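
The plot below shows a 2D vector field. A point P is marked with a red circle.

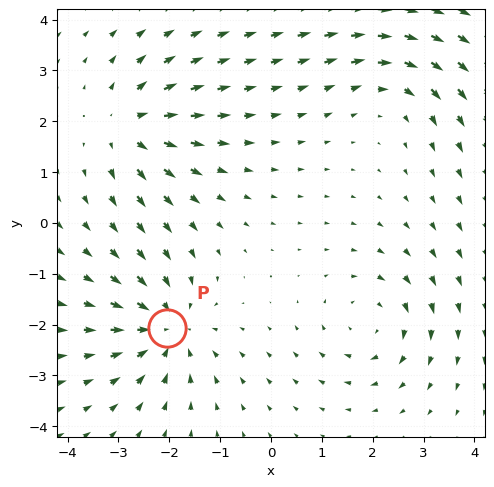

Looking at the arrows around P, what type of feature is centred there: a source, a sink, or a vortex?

sink

At P (-2.1, -2.1) the arrows converge inward. Divergence about -4, curl ≈0 — negative divergence with near-zero curl is a sink.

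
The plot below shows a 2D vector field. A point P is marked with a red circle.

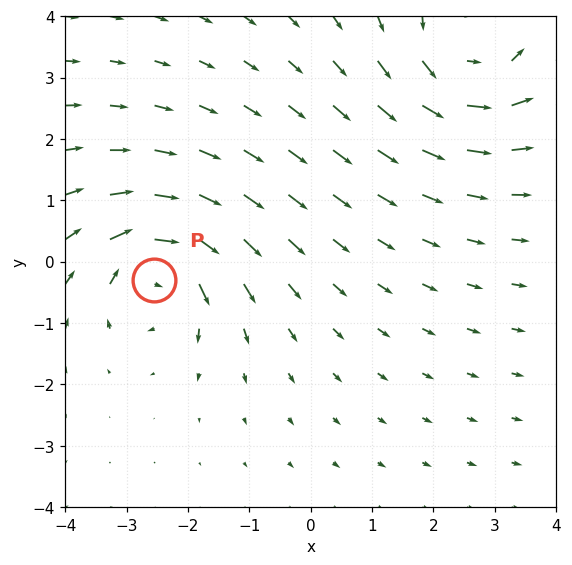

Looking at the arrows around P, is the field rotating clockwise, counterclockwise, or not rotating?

clockwise

Near P at (-2.6, -0.3) the arrows circulate clockwise. The curl (z-component) there is about -5; negative curl means clockwise rotation.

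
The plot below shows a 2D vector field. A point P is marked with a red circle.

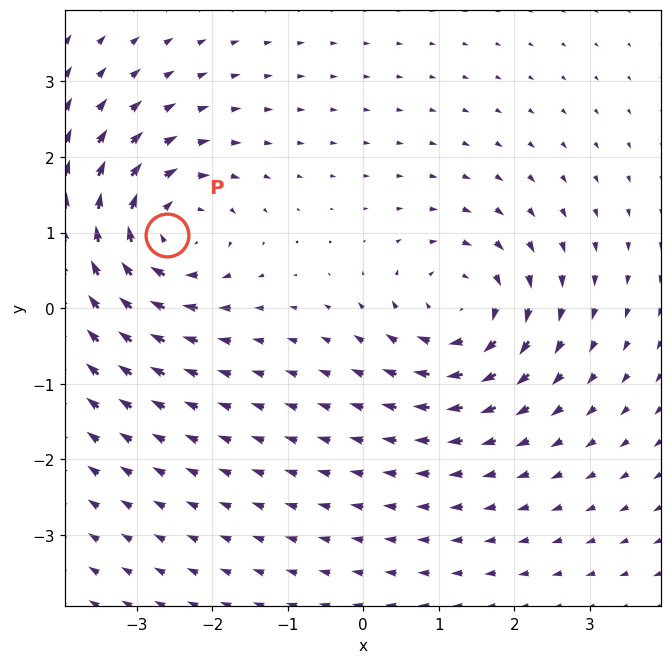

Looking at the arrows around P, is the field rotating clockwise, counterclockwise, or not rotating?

clockwise

Near P at (-2.6, 1.0) the arrows circulate clockwise. The curl (z-component) there is about -4; negative curl means clockwise rotation.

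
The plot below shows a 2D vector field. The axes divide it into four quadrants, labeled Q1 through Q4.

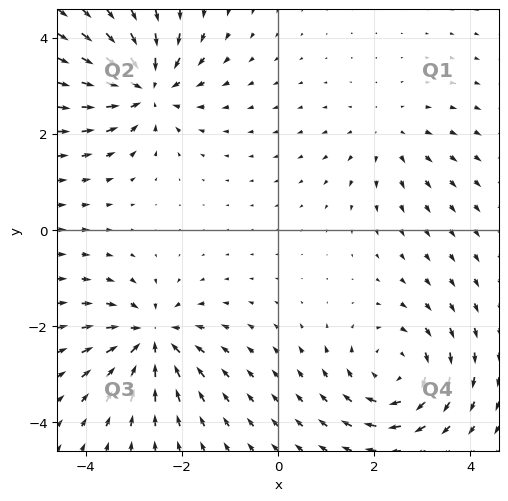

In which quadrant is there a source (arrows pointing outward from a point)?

Q1

The source sits at approximately (2.3, 2.0), which lies in quadrant Q1. The divergence there is about +3, positive as expected for a source.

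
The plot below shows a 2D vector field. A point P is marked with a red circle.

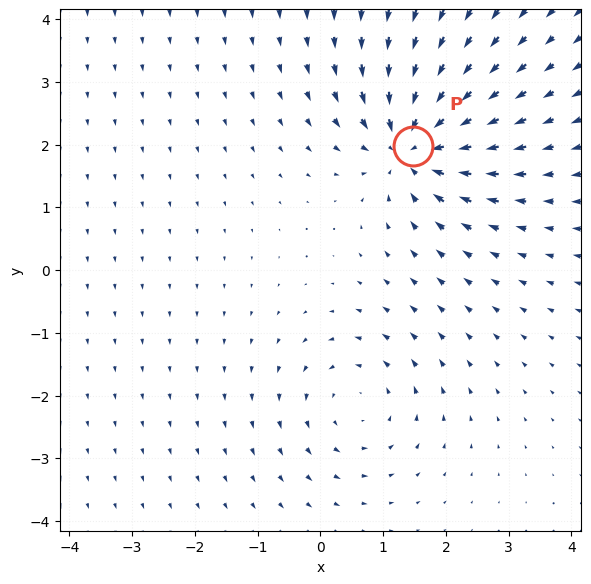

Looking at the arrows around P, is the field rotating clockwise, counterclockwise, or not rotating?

not rotating

Near P at (1.5, 2.0) the arrows show no circulation. The curl there is ≈0.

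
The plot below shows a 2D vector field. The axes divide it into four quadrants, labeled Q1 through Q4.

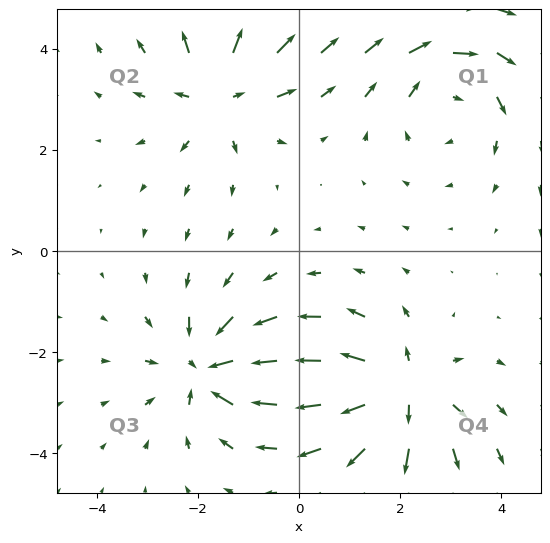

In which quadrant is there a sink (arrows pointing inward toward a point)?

The sink sits at approximately (-1.8, -2.3), which lies in quadrant Q3. The divergence there is about -6, negative as expected for a sink.

Q3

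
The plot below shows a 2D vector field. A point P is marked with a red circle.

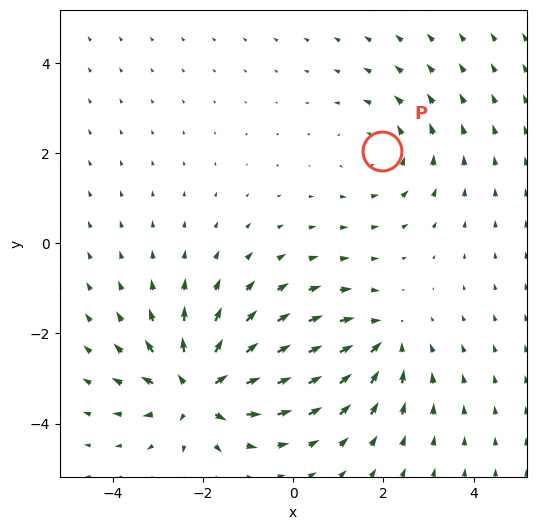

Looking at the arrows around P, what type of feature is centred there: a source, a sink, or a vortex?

vortex

At P (2.0, 2.0) the arrows circulate counterclockwise. Divergence ≈0, curl about +2 — near-zero divergence with nonzero curl is a vortex.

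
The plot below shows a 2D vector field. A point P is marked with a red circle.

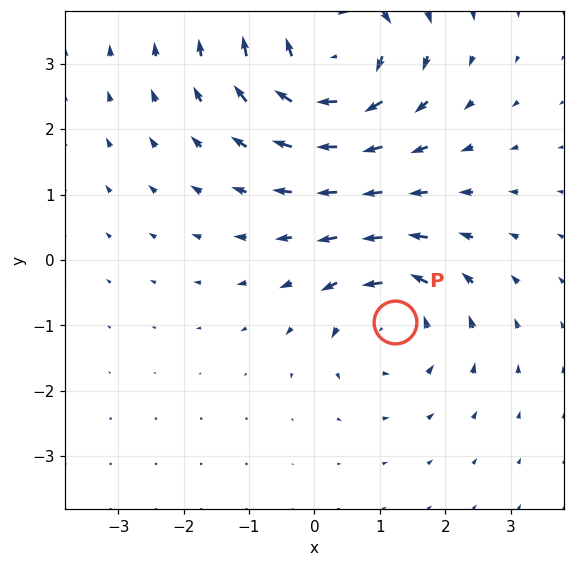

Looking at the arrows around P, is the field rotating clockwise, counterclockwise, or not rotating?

counterclockwise

Near P at (1.2, -0.9) the arrows circulate counterclockwise. The curl (z-component) there is about +3; positive curl means counterclockwise rotation.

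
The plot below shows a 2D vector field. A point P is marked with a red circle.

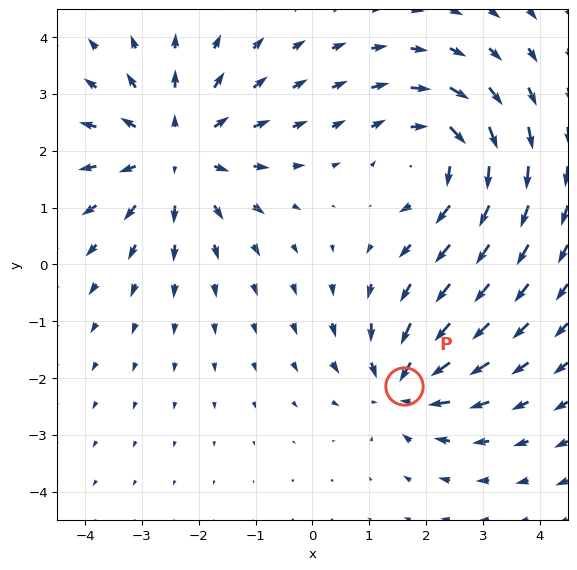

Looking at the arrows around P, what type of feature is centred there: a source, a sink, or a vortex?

At P (1.6, -2.1) the arrows converge inward. Divergence about -3, curl ≈0 — negative divergence with near-zero curl is a sink.

sink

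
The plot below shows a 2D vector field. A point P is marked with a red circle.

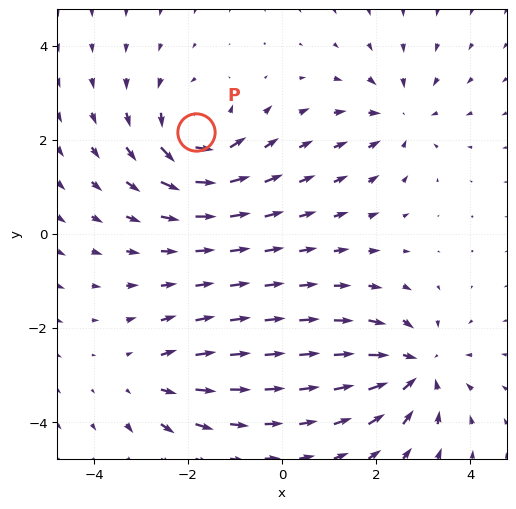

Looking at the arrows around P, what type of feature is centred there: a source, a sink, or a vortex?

vortex

At P (-1.8, 2.2) the arrows circulate counterclockwise. Divergence ≈0, curl about +5 — near-zero divergence with nonzero curl is a vortex.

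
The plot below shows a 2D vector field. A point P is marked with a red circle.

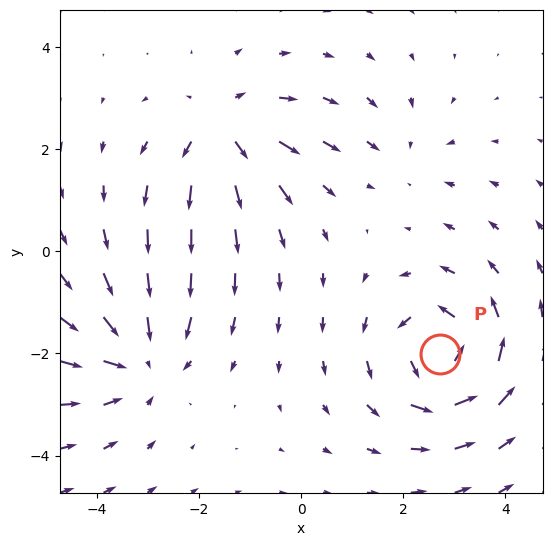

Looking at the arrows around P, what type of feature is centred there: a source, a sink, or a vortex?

vortex

At P (2.7, -2.0) the arrows circulate counterclockwise. Divergence ≈0, curl about +6 — near-zero divergence with nonzero curl is a vortex.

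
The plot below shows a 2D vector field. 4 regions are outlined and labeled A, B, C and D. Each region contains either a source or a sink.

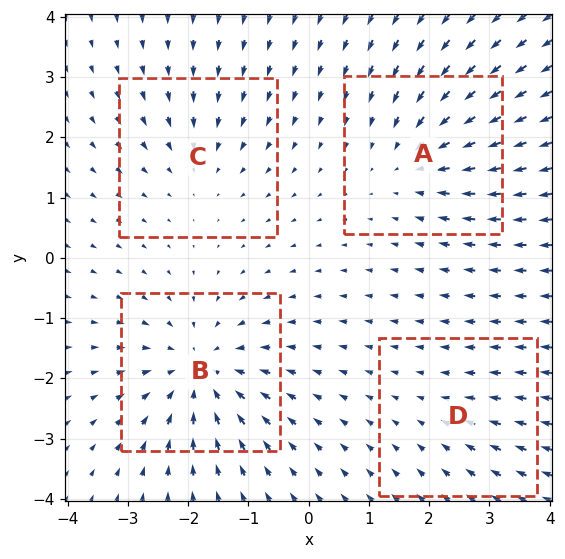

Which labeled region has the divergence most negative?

Divergence at each region's feature centre — A: about -5, B: about -6, C: about -3, D: about -2. Region B is most negative.

B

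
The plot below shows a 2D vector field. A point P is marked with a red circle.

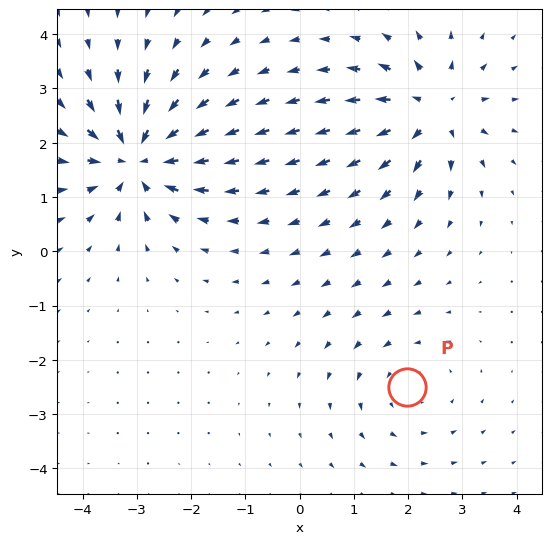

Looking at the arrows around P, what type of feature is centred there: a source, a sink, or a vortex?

vortex

At P (2.0, -2.5) the arrows circulate counterclockwise. Divergence ≈0, curl about +2 — near-zero divergence with nonzero curl is a vortex.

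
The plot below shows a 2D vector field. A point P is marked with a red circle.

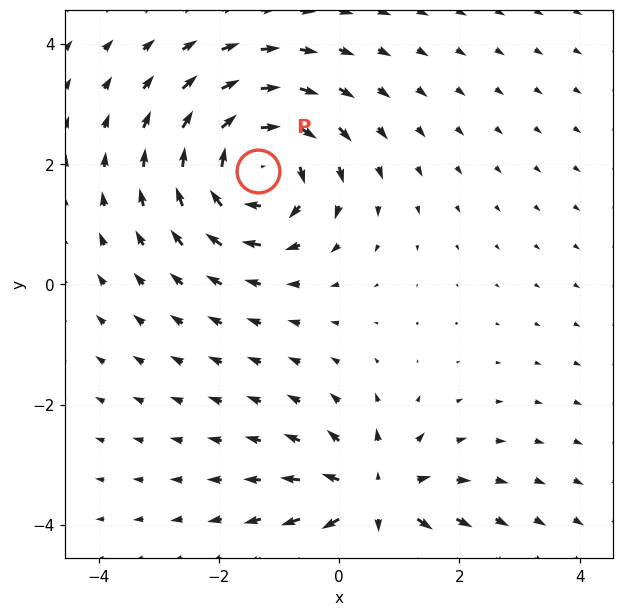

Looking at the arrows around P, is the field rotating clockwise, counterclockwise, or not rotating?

clockwise

Near P at (-1.3, 1.9) the arrows circulate clockwise. The curl (z-component) there is about -5; negative curl means clockwise rotation.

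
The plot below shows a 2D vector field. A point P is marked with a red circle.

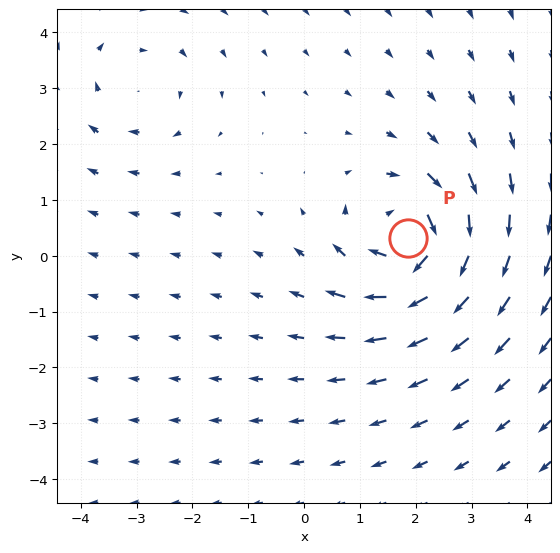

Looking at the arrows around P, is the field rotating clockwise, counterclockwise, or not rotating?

clockwise

Near P at (1.9, 0.3) the arrows circulate clockwise. The curl (z-component) there is about -6; negative curl means clockwise rotation.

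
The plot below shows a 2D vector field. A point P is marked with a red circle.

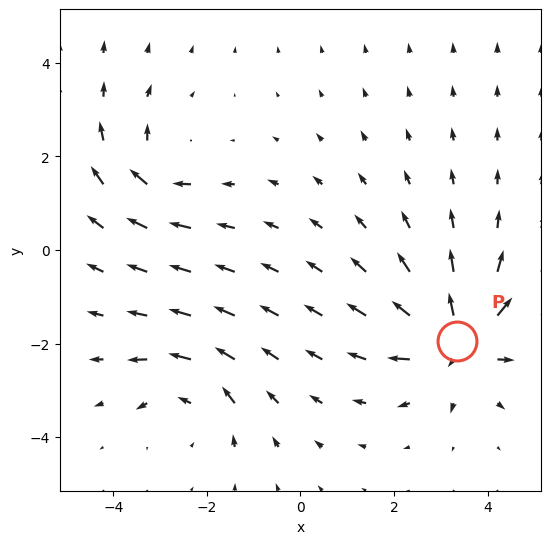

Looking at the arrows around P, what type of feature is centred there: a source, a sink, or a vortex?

At P (3.3, -1.9) the arrows spread outward. Divergence about +5, curl ≈0 — positive divergence with near-zero curl is a source.

source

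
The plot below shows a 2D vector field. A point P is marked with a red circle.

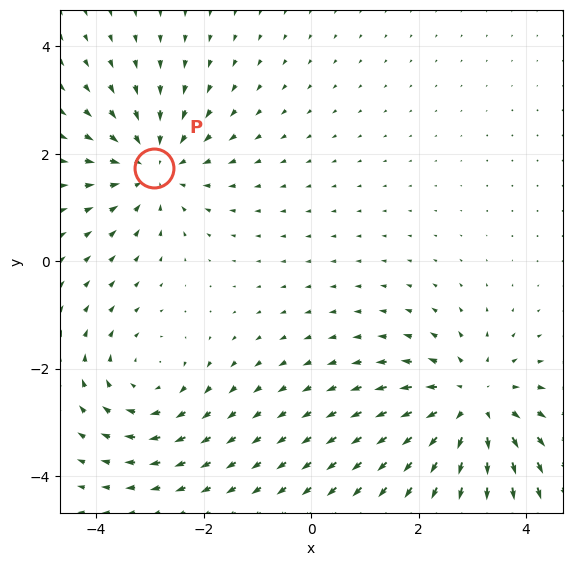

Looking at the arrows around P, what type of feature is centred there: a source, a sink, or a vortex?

At P (-2.9, 1.7) the arrows converge inward. Divergence about -3, curl ≈0 — negative divergence with near-zero curl is a sink.

sink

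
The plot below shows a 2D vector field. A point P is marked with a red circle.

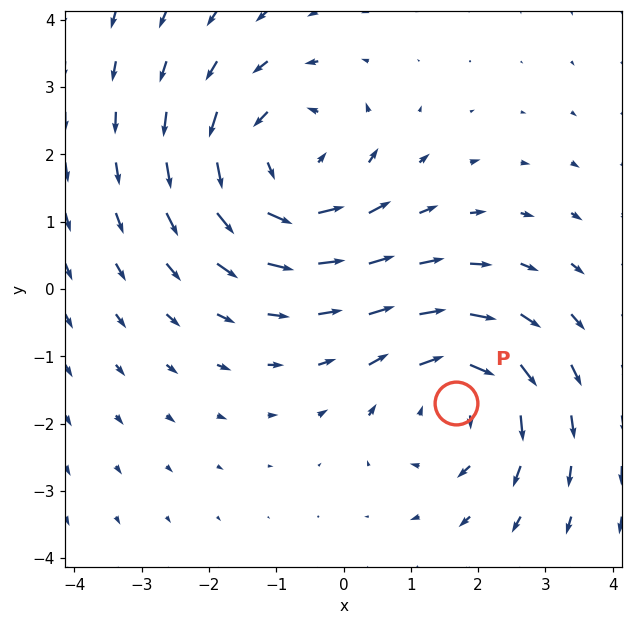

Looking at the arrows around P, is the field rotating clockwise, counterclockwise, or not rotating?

Near P at (1.7, -1.7) the arrows circulate clockwise. The curl (z-component) there is about -3; negative curl means clockwise rotation.

clockwise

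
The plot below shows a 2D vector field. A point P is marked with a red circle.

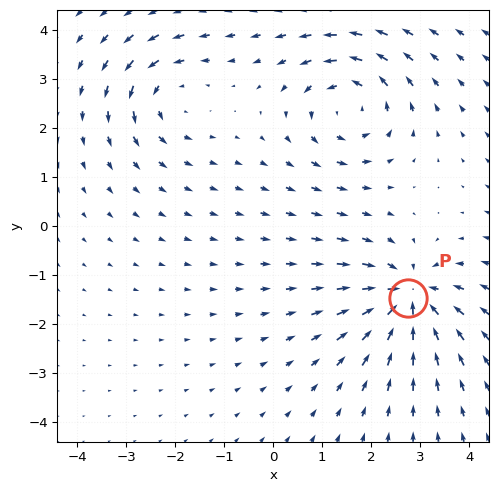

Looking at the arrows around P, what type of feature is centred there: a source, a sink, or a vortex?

sink

At P (2.8, -1.5) the arrows converge inward. Divergence about -5, curl ≈0 — negative divergence with near-zero curl is a sink.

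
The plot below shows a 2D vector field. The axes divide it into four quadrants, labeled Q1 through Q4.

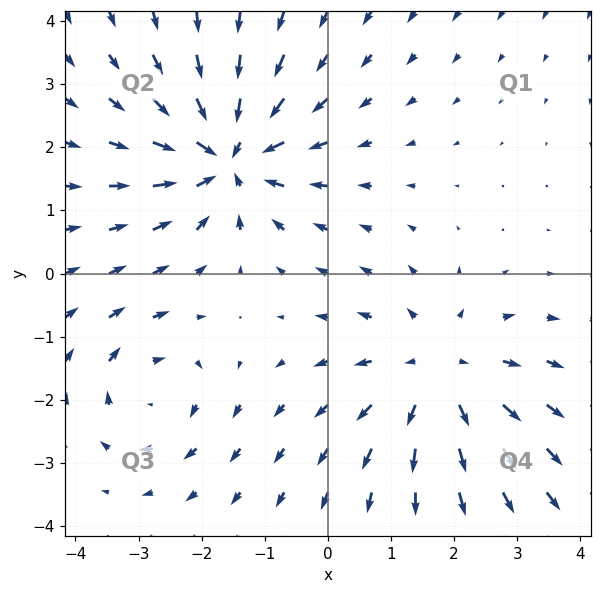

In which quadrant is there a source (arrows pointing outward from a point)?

Q4

The source sits at approximately (1.8, -1.6), which lies in quadrant Q4. The divergence there is about +3, positive as expected for a source.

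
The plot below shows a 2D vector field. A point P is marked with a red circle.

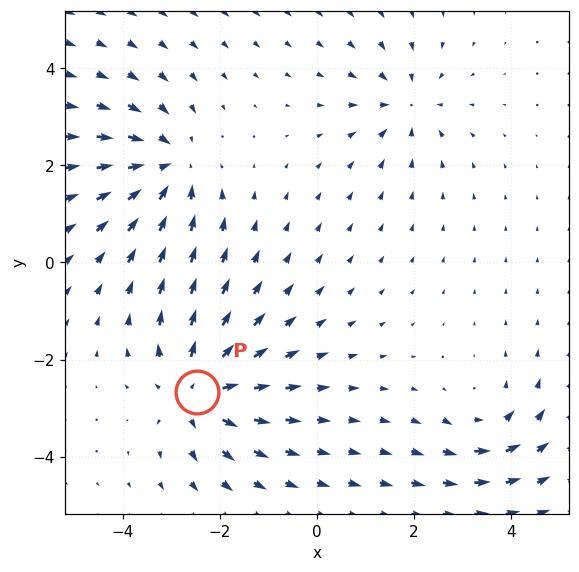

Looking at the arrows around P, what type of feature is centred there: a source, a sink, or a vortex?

source

At P (-2.5, -2.7) the arrows spread outward. Divergence about +5, curl ≈0 — positive divergence with near-zero curl is a source.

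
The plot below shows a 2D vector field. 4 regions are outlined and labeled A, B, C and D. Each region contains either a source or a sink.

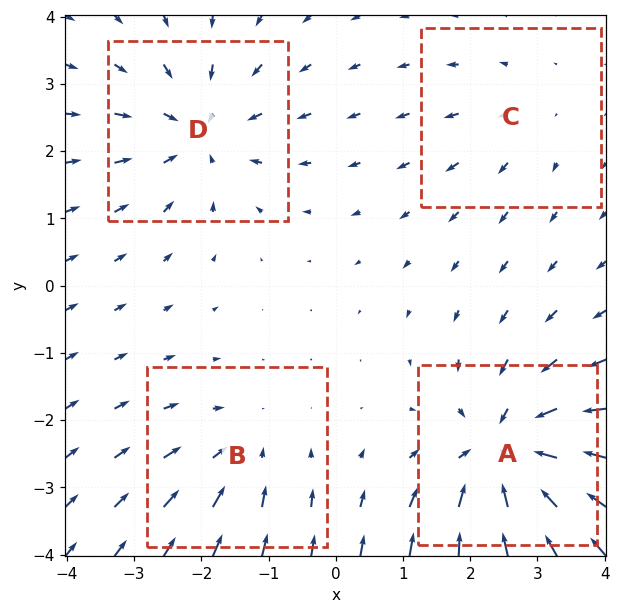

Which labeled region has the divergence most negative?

Divergence at each region's feature centre — A: about -7, B: about -3, C: about +2, D: about -5. Region A is most negative.

A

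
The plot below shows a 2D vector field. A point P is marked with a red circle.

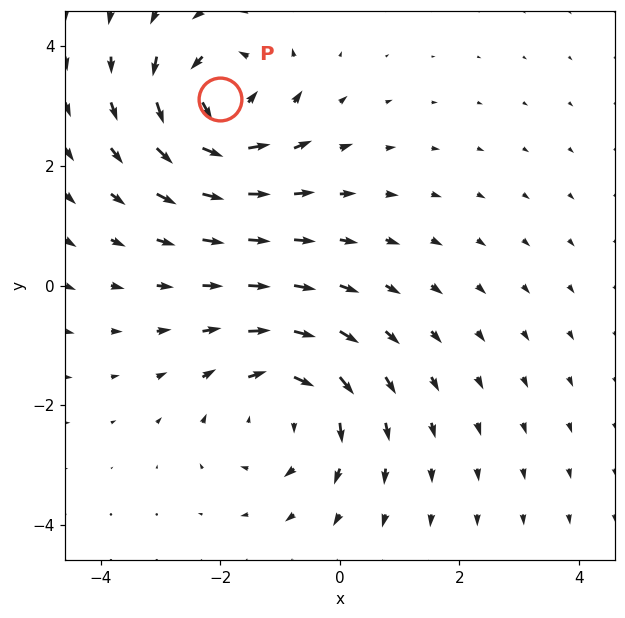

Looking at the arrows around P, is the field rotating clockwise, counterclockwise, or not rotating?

counterclockwise

Near P at (-2.0, 3.1) the arrows circulate counterclockwise. The curl (z-component) there is about +5; positive curl means counterclockwise rotation.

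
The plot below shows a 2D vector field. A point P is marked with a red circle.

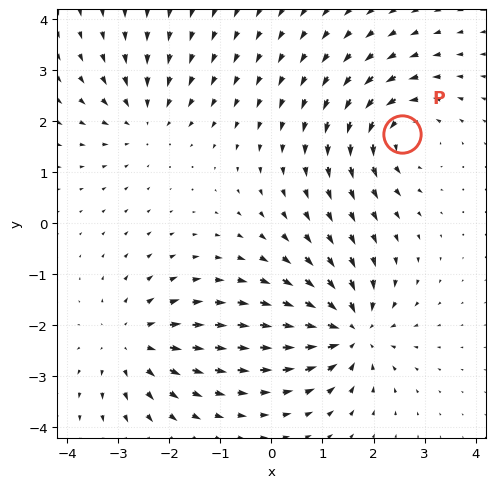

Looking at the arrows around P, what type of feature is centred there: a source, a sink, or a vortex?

vortex

At P (2.6, 1.8) the arrows circulate counterclockwise. Divergence ≈0, curl about +4 — near-zero divergence with nonzero curl is a vortex.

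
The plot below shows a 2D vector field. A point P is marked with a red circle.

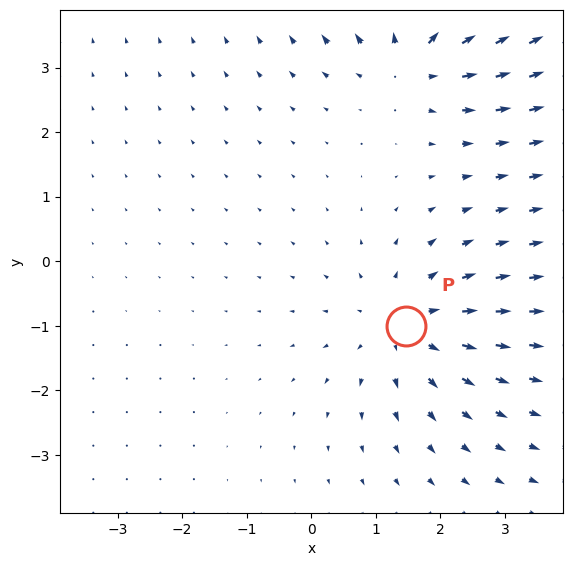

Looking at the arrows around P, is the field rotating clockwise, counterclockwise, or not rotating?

Near P at (1.5, -1.0) the arrows show no circulation. The curl there is ≈0.

not rotating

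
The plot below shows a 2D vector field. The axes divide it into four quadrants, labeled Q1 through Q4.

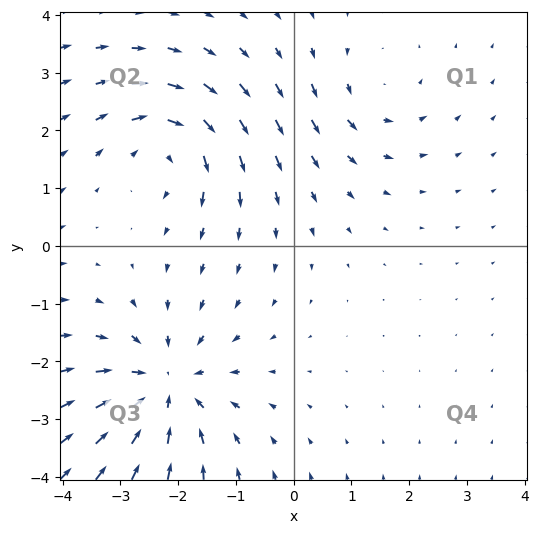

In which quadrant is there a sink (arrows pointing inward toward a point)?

Q3

The sink sits at approximately (-2.2, -2.4), which lies in quadrant Q3. The divergence there is about -5, negative as expected for a sink.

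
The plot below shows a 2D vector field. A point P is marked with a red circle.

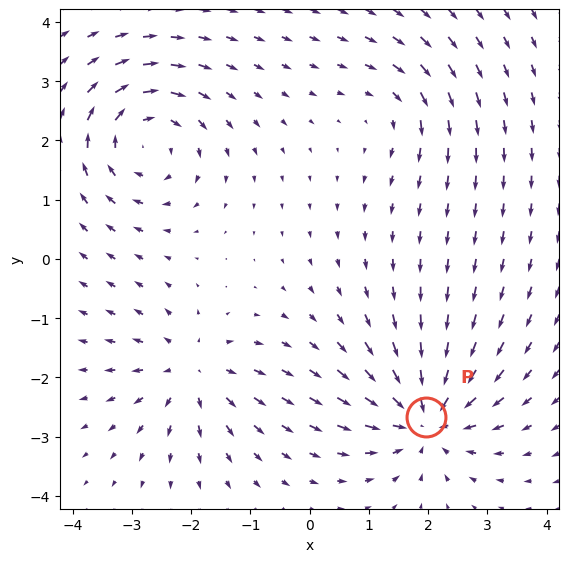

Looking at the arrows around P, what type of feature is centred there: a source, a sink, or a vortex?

sink

At P (2.0, -2.7) the arrows converge inward. Divergence about -6, curl ≈0 — negative divergence with near-zero curl is a sink.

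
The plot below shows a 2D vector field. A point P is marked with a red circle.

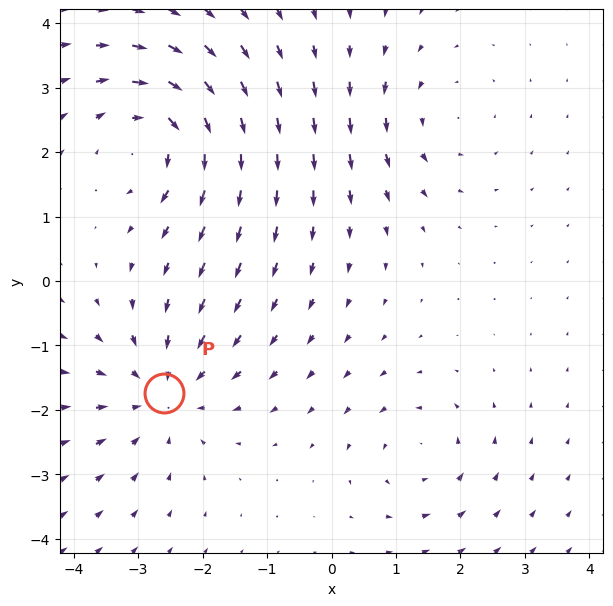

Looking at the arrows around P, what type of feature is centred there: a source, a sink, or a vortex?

At P (-2.6, -1.7) the arrows converge inward. Divergence about -4, curl ≈0 — negative divergence with near-zero curl is a sink.

sink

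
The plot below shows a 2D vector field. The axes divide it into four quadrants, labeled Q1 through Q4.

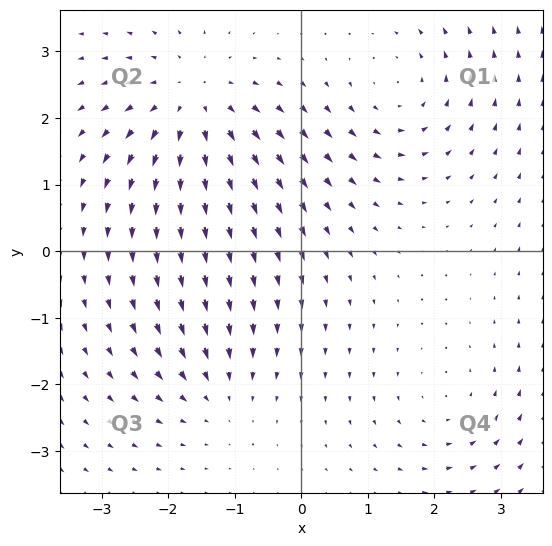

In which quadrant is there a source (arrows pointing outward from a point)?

Q2

The source sits at approximately (-1.6, 2.2), which lies in quadrant Q2. The divergence there is about +4, positive as expected for a source.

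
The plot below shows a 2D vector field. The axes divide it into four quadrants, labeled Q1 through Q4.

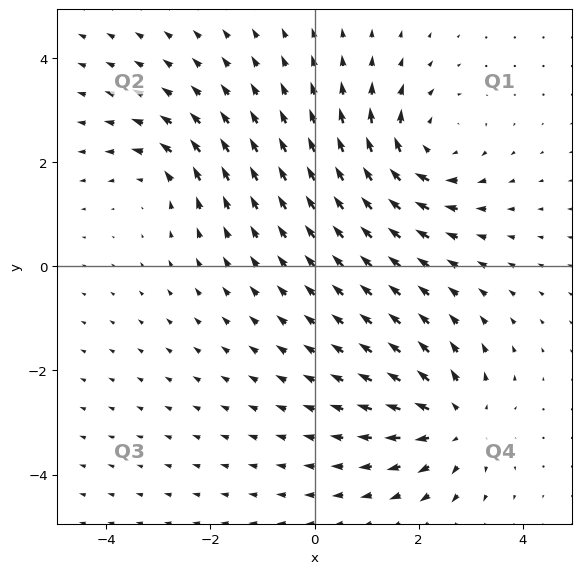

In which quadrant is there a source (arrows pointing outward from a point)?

The source sits at approximately (2.7, -3.0), which lies in quadrant Q4. The divergence there is about +5, positive as expected for a source.

Q4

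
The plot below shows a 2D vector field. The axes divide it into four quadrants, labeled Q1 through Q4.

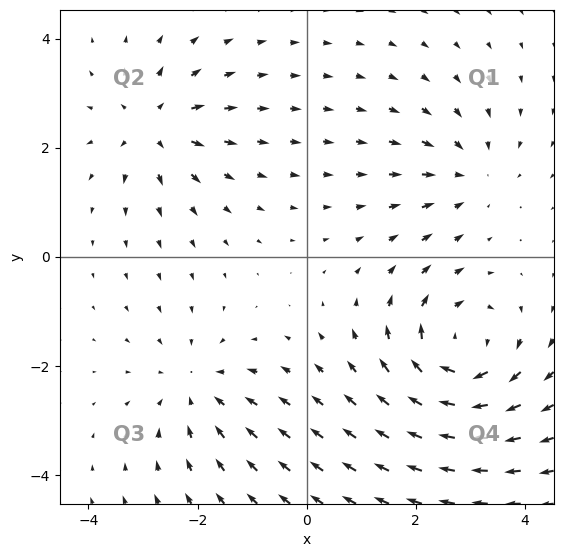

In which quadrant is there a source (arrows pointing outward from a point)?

The source sits at approximately (-2.8, 2.4), which lies in quadrant Q2. The divergence there is about +4, positive as expected for a source.

Q2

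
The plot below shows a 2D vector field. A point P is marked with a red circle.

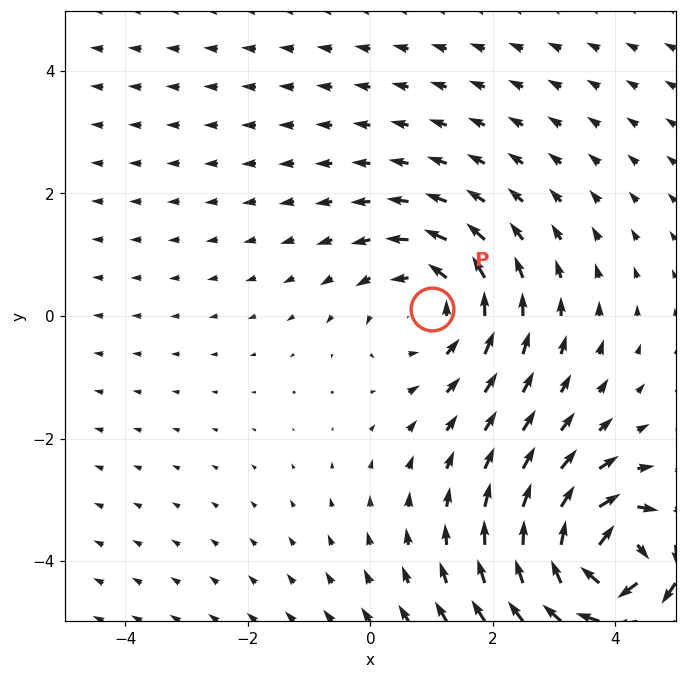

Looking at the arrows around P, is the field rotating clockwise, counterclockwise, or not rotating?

Near P at (1.0, 0.1) the arrows circulate counterclockwise. The curl (z-component) there is about +3; positive curl means counterclockwise rotation.

counterclockwise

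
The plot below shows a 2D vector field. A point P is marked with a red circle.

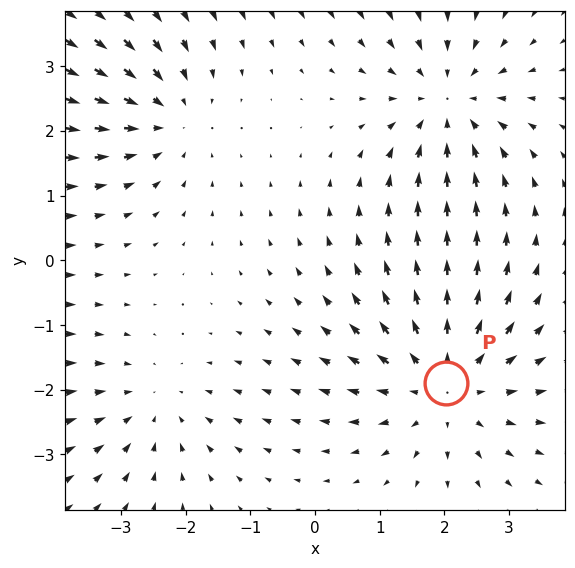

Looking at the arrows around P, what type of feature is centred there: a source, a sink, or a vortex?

At P (2.0, -1.9) the arrows spread outward. Divergence about +4, curl ≈0 — positive divergence with near-zero curl is a source.

source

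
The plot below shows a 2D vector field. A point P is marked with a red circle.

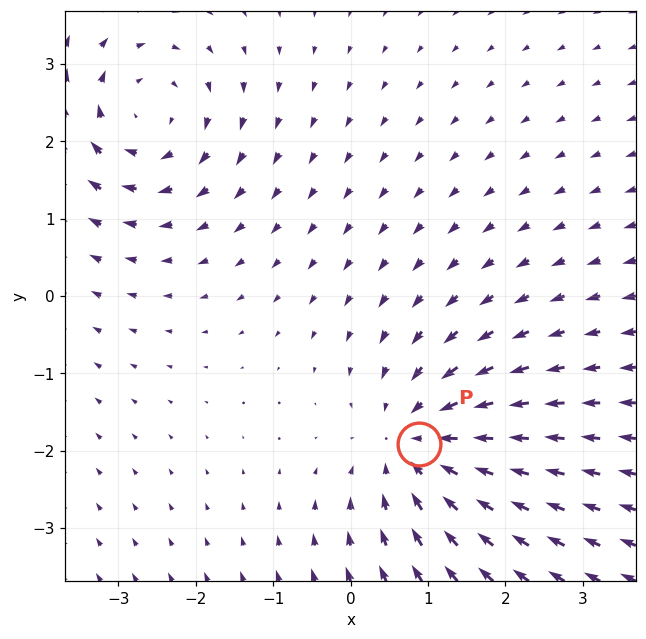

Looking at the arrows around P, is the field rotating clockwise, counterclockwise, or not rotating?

not rotating

Near P at (0.9, -1.9) the arrows show no circulation. The curl there is ≈0.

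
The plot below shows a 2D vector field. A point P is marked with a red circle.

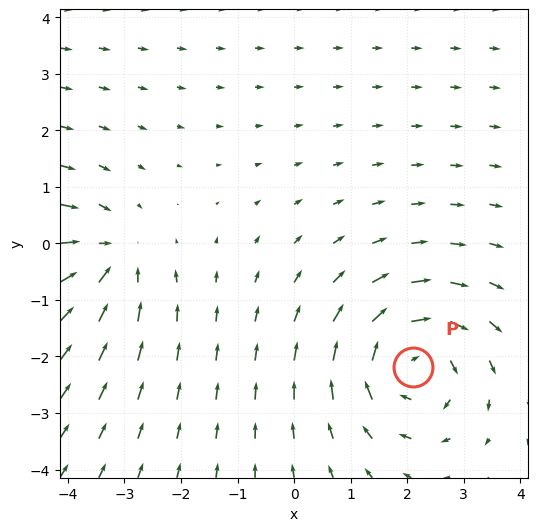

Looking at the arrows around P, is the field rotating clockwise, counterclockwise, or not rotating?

Near P at (2.1, -2.2) the arrows circulate clockwise. The curl (z-component) there is about -4; negative curl means clockwise rotation.

clockwise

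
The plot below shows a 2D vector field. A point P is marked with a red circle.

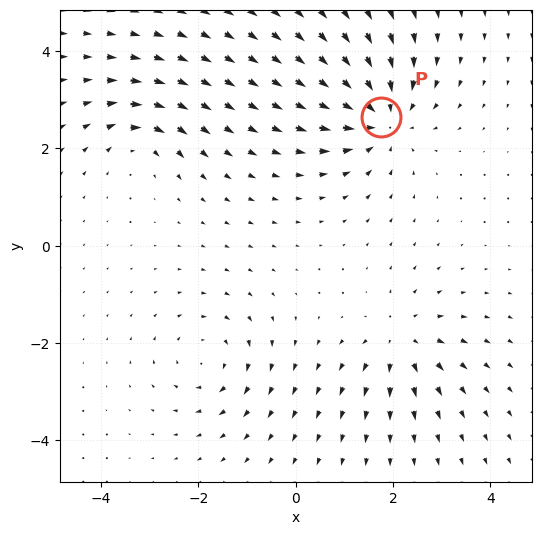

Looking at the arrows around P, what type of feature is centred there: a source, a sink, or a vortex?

sink

At P (1.8, 2.6) the arrows converge inward. Divergence about -5, curl ≈0 — negative divergence with near-zero curl is a sink.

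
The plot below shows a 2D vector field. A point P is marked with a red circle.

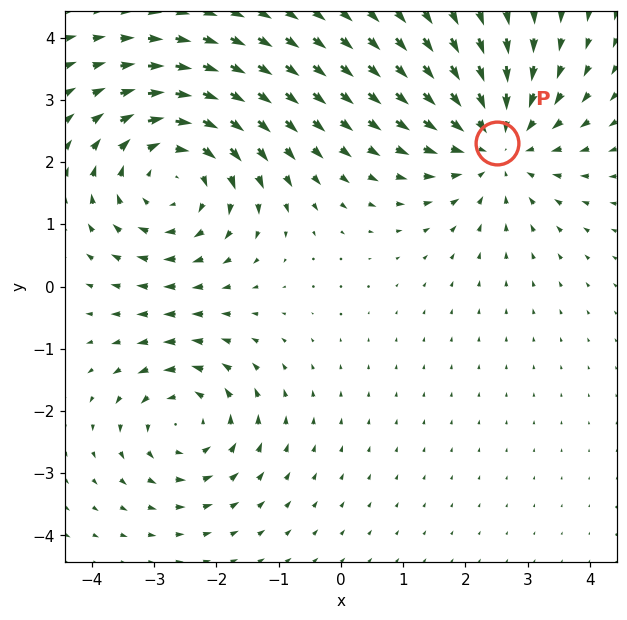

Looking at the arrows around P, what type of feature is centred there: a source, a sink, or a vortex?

sink

At P (2.5, 2.3) the arrows converge inward. Divergence about -3, curl ≈0 — negative divergence with near-zero curl is a sink.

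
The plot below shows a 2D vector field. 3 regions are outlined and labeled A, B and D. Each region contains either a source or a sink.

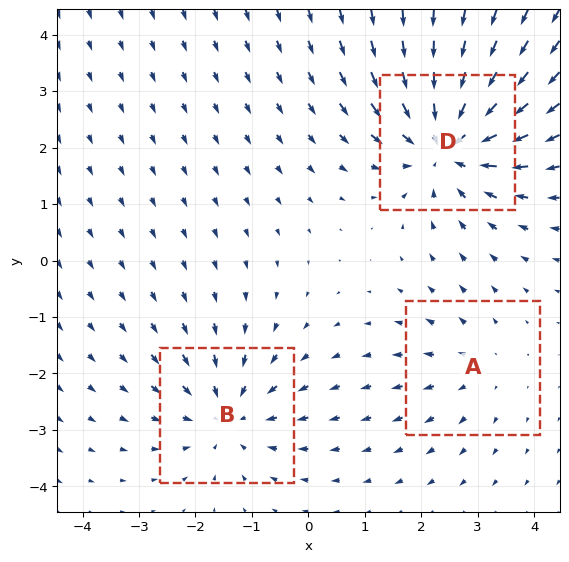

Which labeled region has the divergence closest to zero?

A

Divergence at each region's feature centre — A: about +2, B: about -3, D: about -5. Region A is closest to zero.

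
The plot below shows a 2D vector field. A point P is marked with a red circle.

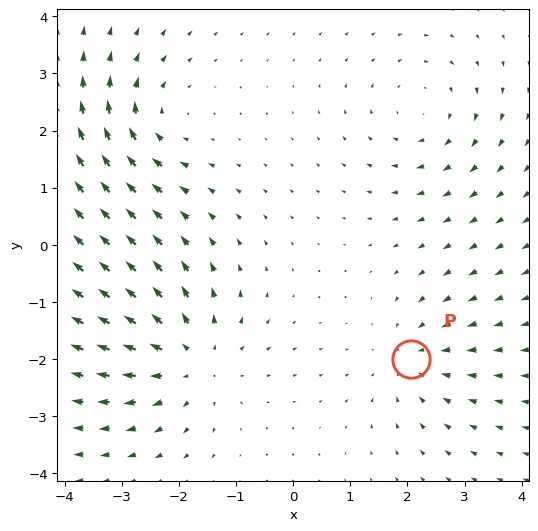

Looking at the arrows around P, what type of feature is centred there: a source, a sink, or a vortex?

At P (2.1, -2.0) the arrows converge inward. Divergence about -3, curl ≈0 — negative divergence with near-zero curl is a sink.

sink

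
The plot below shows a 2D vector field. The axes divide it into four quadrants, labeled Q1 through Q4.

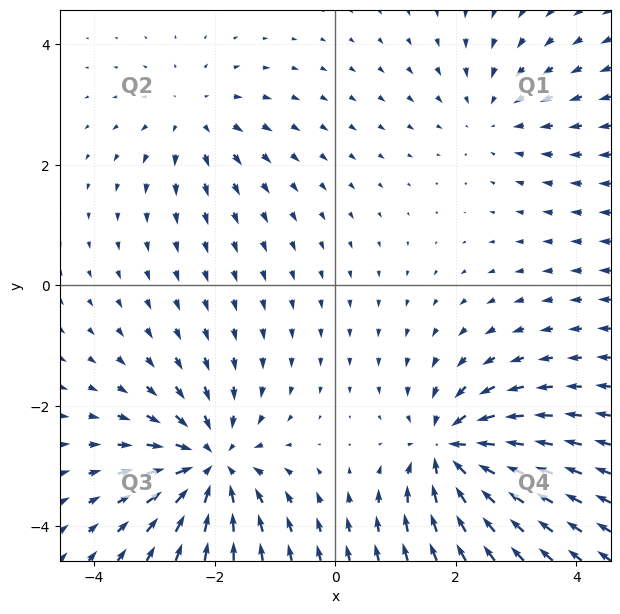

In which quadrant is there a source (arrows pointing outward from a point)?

Q2

The source sits at approximately (-2.3, 2.8), which lies in quadrant Q2. The divergence there is about +3, positive as expected for a source.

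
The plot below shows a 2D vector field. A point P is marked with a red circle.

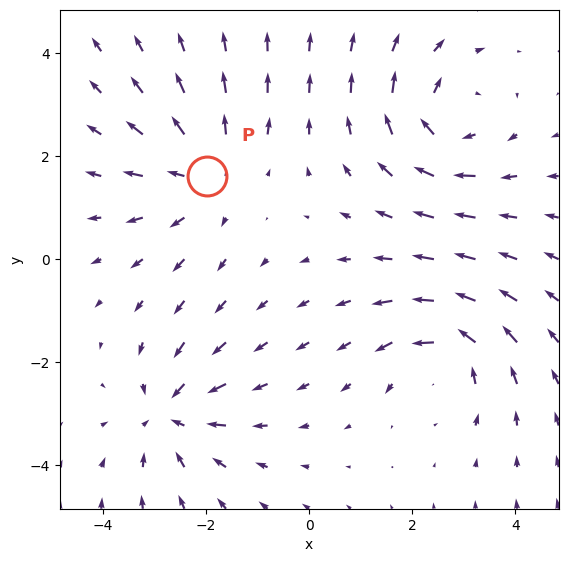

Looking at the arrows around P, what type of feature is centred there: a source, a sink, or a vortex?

source

At P (-2.0, 1.6) the arrows spread outward. Divergence about +3, curl ≈0 — positive divergence with near-zero curl is a source.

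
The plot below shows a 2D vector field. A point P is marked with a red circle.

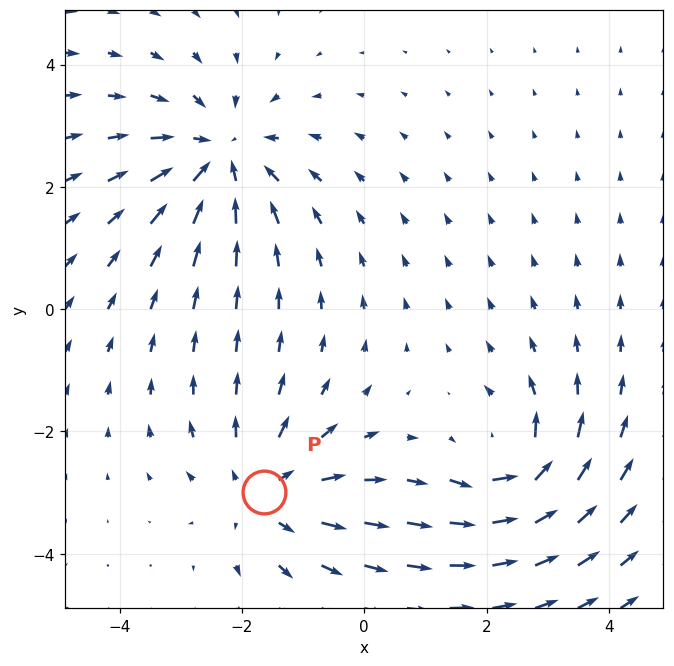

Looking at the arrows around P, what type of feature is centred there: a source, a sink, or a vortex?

At P (-1.6, -3.0) the arrows spread outward. Divergence about +3, curl ≈0 — positive divergence with near-zero curl is a source.

source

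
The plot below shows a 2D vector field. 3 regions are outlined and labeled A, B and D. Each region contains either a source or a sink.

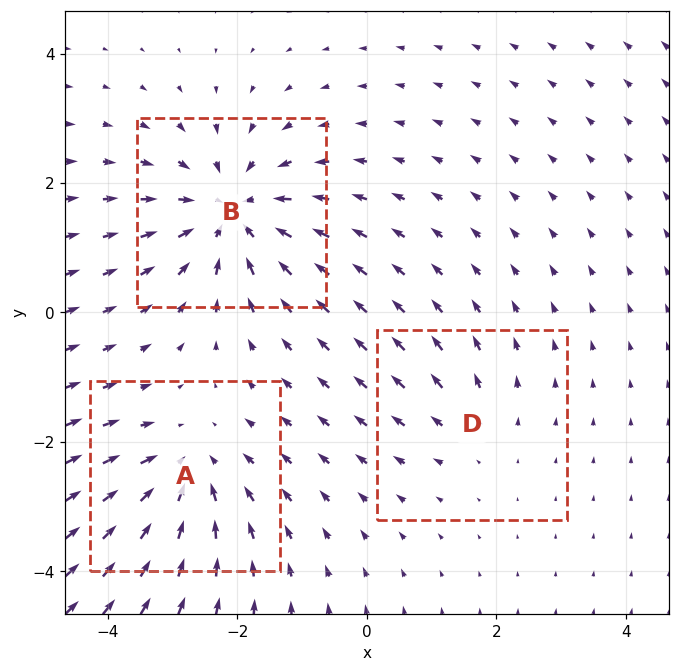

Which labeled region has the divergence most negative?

B

Divergence at each region's feature centre — A: about -3, B: about -5, D: about +2. Region B is most negative.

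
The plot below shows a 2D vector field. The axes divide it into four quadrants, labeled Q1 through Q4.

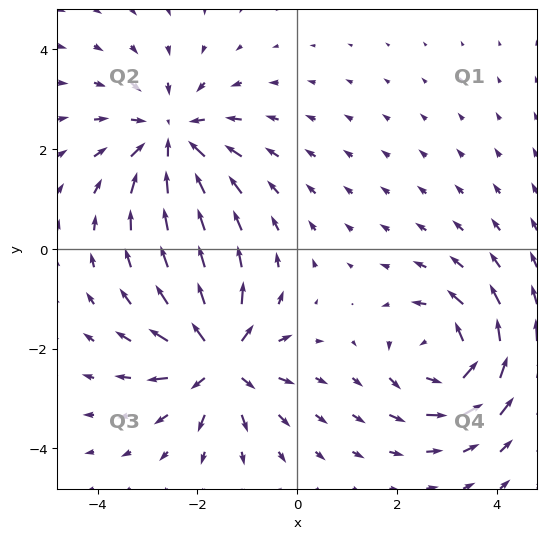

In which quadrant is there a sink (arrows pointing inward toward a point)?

The sink sits at approximately (-2.5, 2.2), which lies in quadrant Q2. The divergence there is about -5, negative as expected for a sink.

Q2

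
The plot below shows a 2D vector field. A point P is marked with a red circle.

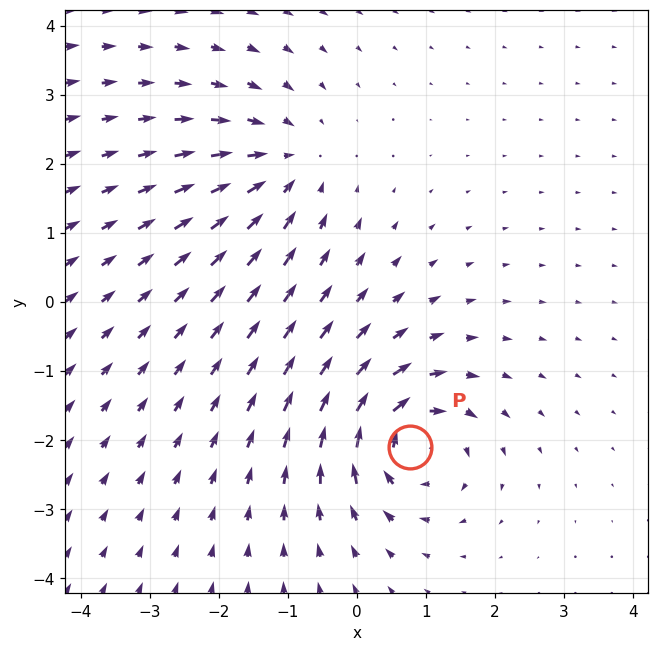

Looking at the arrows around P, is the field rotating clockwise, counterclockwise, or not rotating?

clockwise

Near P at (0.8, -2.1) the arrows circulate clockwise. The curl (z-component) there is about -7; negative curl means clockwise rotation.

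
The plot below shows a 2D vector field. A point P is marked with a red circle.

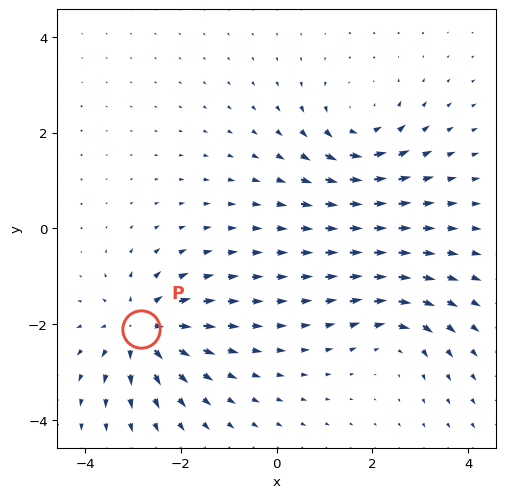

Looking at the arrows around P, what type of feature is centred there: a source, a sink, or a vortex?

At P (-2.8, -2.1) the arrows spread outward. Divergence about +6, curl ≈0 — positive divergence with near-zero curl is a source.

source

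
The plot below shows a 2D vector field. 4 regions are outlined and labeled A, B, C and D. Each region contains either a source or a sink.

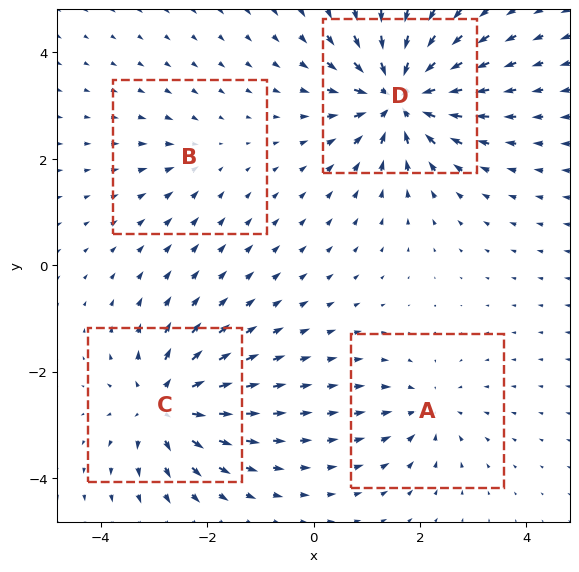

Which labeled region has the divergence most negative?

D

Divergence at each region's feature centre — A: about -4, B: about -3, C: about +7, D: about -9. Region D is most negative.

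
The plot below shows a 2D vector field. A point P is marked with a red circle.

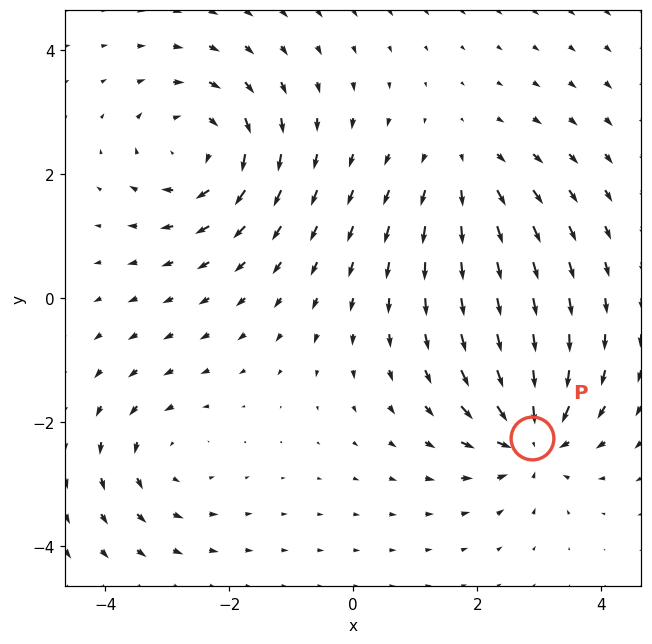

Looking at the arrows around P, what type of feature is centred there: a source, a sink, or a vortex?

sink

At P (2.9, -2.3) the arrows converge inward. Divergence about -5, curl ≈0 — negative divergence with near-zero curl is a sink.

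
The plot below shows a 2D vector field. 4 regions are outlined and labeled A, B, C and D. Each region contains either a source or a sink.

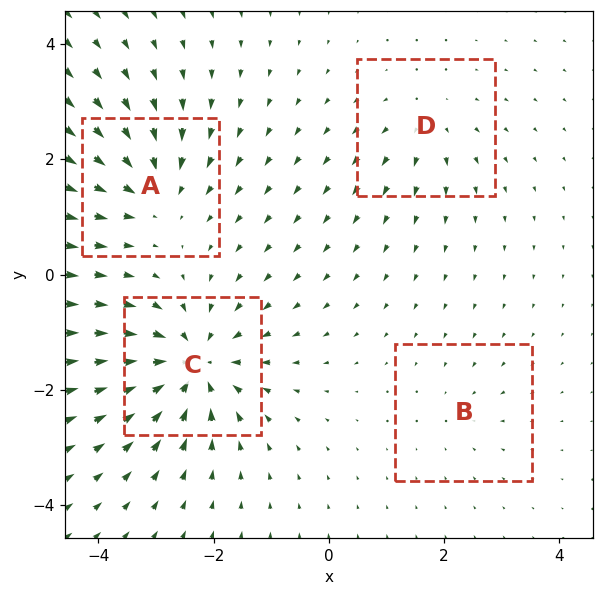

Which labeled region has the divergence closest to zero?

B

Divergence at each region's feature centre — A: about -6, B: about -2, C: about -9, D: about +4. Region B is closest to zero.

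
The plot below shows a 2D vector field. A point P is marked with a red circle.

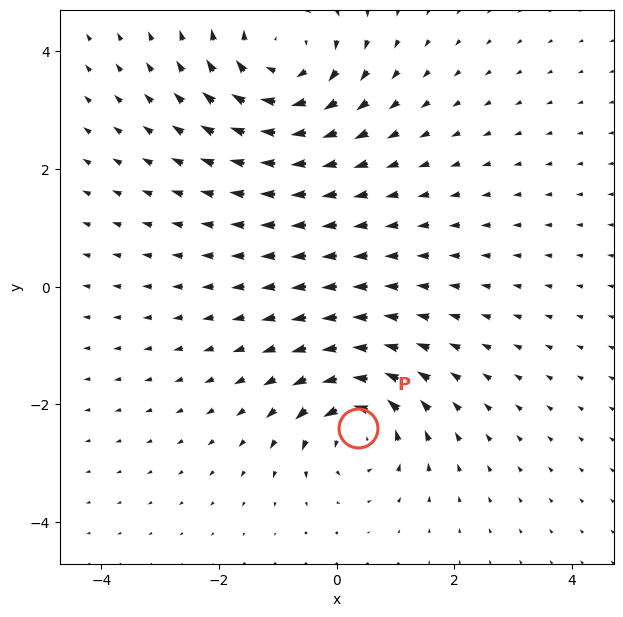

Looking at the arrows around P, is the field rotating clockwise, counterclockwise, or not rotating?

Near P at (0.4, -2.4) the arrows circulate counterclockwise. The curl (z-component) there is about +5; positive curl means counterclockwise rotation.

counterclockwise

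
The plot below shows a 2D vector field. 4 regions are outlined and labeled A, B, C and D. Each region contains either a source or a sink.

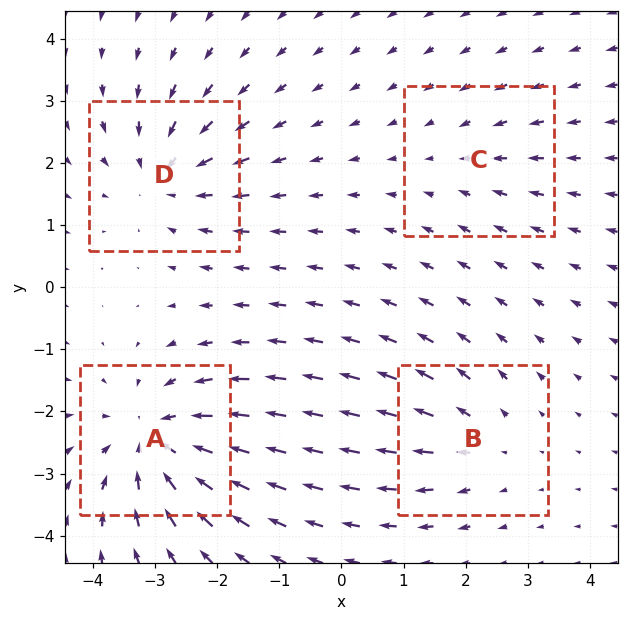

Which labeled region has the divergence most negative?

Divergence at each region's feature centre — A: about -6, B: about +3, C: about -2, D: about -5. Region A is most negative.

A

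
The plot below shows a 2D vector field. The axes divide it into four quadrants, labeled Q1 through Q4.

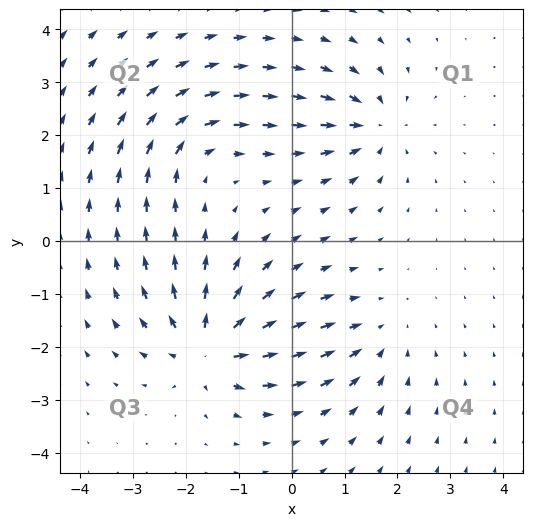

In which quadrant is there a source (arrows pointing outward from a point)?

The source sits at approximately (-1.6, -2.0), which lies in quadrant Q3. The divergence there is about +6, positive as expected for a source.

Q3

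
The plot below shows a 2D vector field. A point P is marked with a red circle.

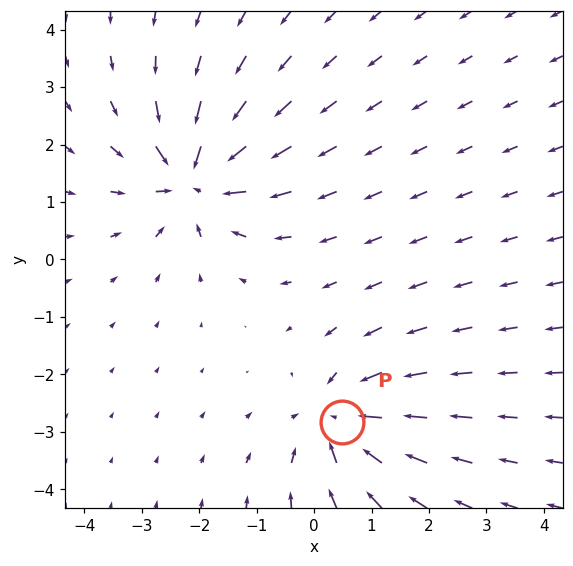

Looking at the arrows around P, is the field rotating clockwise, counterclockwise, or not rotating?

Near P at (0.5, -2.8) the arrows show no circulation. The curl there is ≈0.

not rotating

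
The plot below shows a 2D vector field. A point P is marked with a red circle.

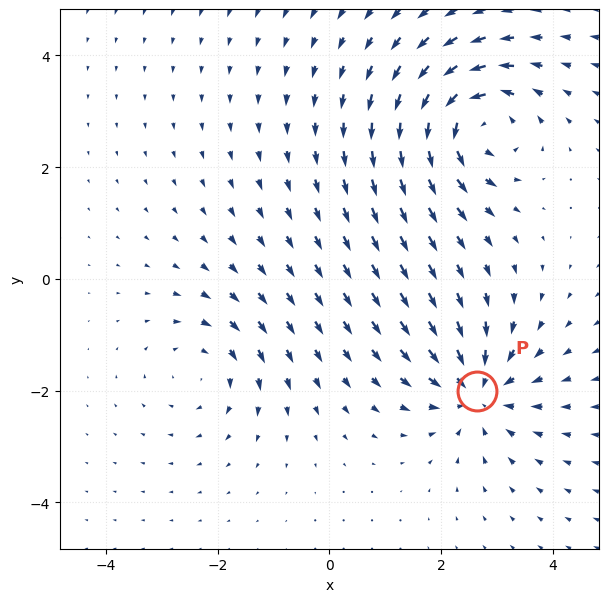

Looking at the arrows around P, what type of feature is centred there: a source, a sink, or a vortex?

At P (2.6, -2.0) the arrows converge inward. Divergence about -5, curl ≈0 — negative divergence with near-zero curl is a sink.

sink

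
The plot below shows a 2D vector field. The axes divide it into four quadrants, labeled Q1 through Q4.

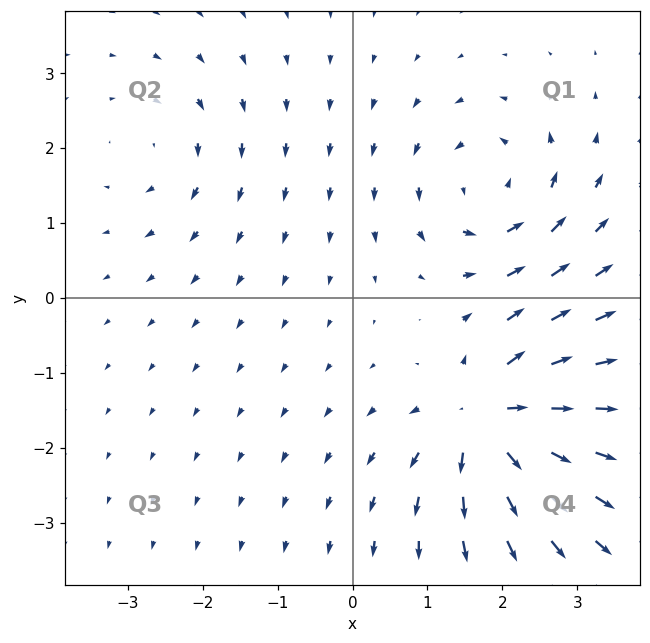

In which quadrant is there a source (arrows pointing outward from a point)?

The source sits at approximately (1.8, -1.6), which lies in quadrant Q4. The divergence there is about +7, positive as expected for a source.

Q4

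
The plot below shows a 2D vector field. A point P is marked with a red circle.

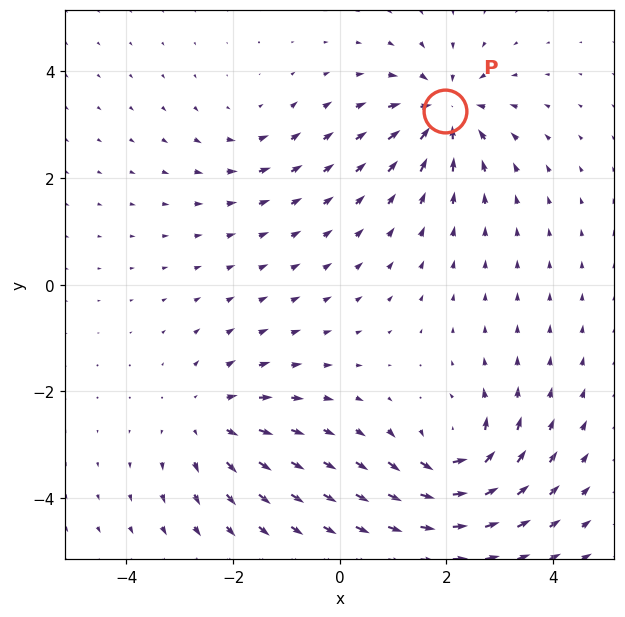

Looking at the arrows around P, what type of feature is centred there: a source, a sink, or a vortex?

sink

At P (2.0, 3.2) the arrows converge inward. Divergence about -7, curl ≈0 — negative divergence with near-zero curl is a sink.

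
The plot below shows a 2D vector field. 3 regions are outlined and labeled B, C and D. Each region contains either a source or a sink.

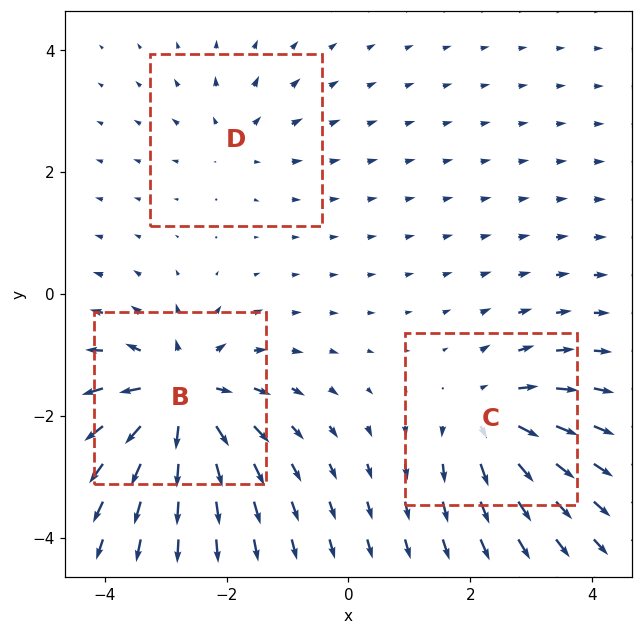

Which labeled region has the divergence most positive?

B

Divergence at each region's feature centre — B: about +6, C: about +4, D: about +2. Region B is most positive.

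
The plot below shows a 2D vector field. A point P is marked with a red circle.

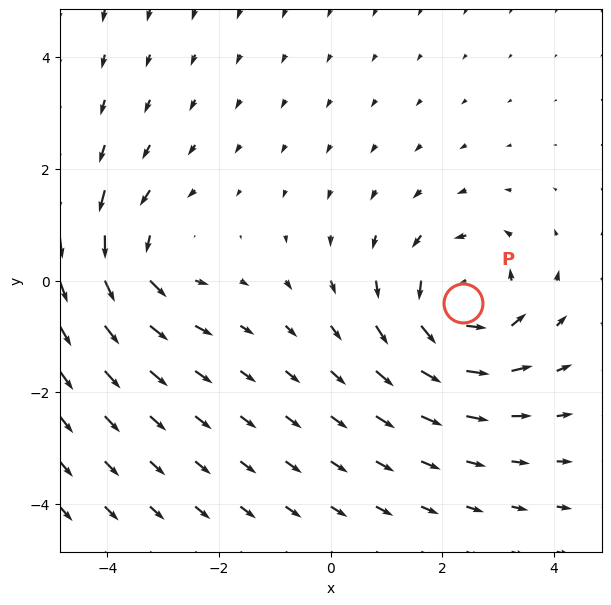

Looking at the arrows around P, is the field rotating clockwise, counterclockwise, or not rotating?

counterclockwise

Near P at (2.4, -0.4) the arrows circulate counterclockwise. The curl (z-component) there is about +4; positive curl means counterclockwise rotation.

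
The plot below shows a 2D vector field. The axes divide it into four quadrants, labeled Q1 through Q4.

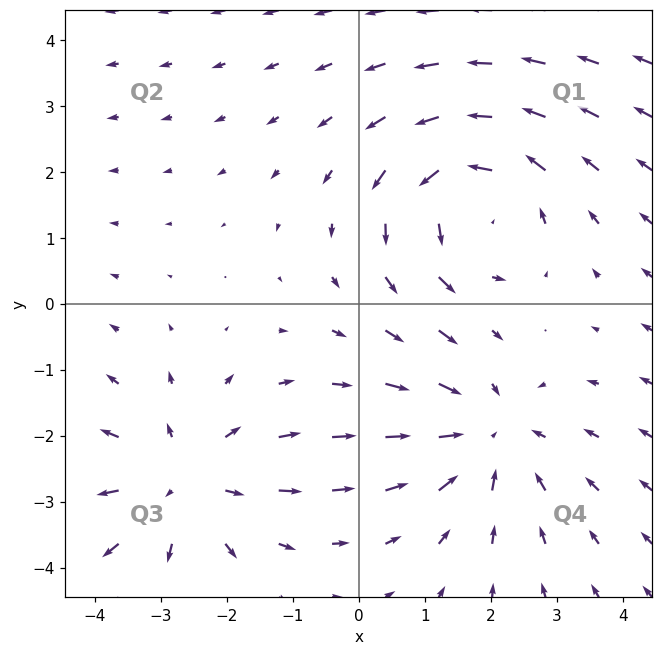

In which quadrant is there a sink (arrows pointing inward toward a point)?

The sink sits at approximately (2.0, -2.0), which lies in quadrant Q4. The divergence there is about -3, negative as expected for a sink.

Q4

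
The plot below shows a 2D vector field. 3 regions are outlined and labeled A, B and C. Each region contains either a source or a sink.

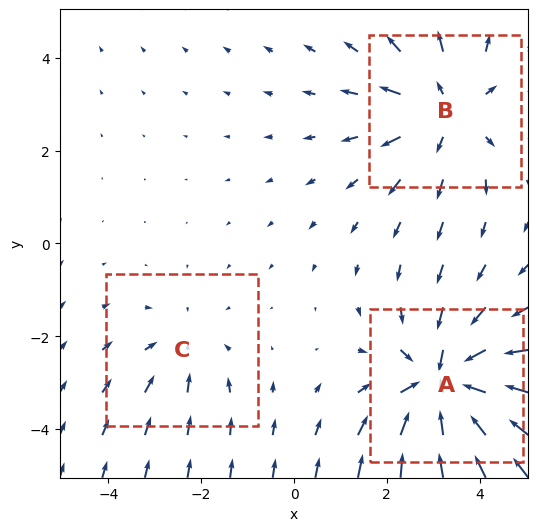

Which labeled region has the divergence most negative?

Divergence at each region's feature centre — A: about -4, B: about +3, C: about -2. Region A is most negative.

A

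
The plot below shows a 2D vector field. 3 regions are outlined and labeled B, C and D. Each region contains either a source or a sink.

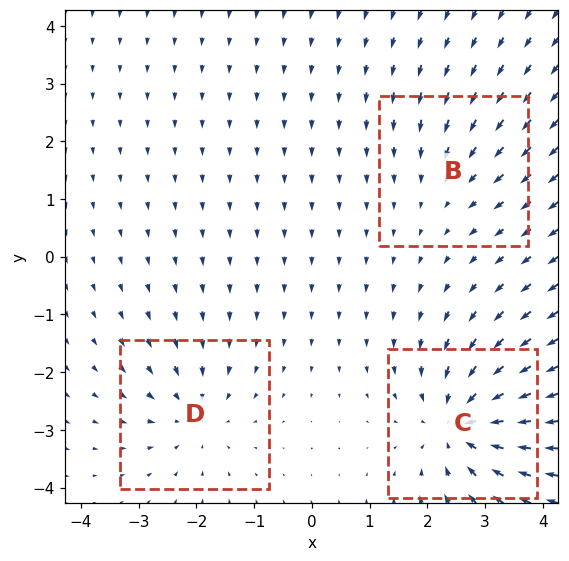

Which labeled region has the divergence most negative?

Divergence at each region's feature centre — B: about -2, C: about -6, D: about -3. Region C is most negative.

C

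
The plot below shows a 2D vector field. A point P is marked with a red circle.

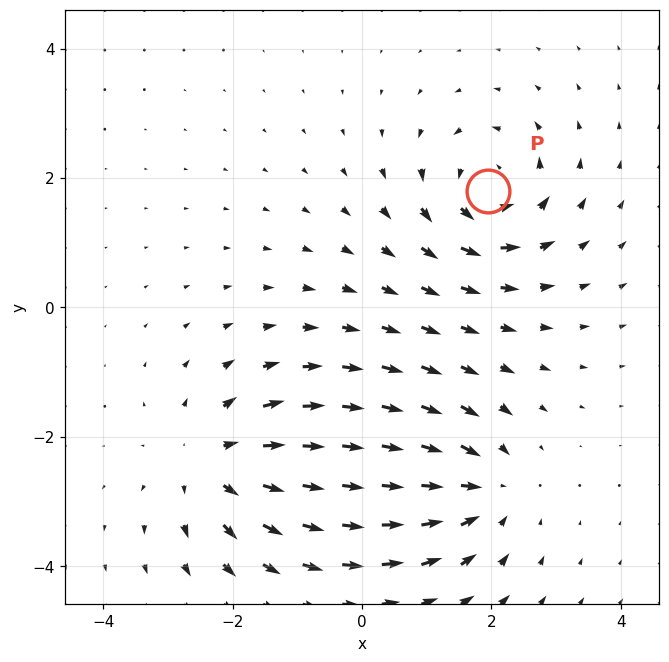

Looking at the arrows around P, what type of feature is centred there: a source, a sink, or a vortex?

At P (1.9, 1.8) the arrows circulate counterclockwise. Divergence ≈0, curl about +6 — near-zero divergence with nonzero curl is a vortex.

vortex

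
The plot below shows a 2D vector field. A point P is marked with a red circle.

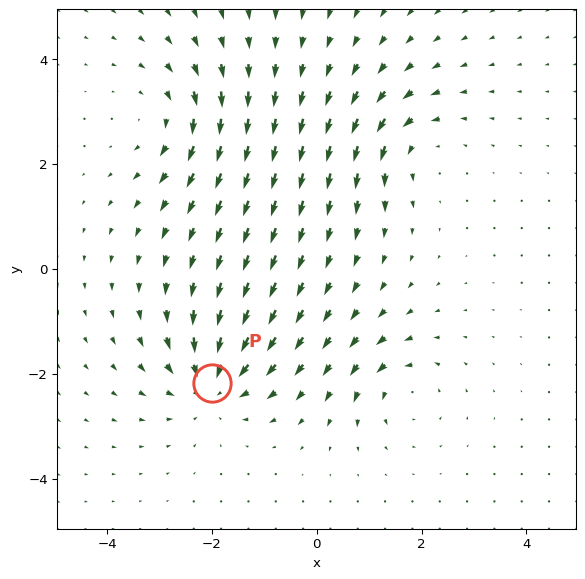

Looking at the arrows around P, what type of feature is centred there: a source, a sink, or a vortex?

sink

At P (-2.0, -2.2) the arrows converge inward. Divergence about -6, curl ≈0 — negative divergence with near-zero curl is a sink.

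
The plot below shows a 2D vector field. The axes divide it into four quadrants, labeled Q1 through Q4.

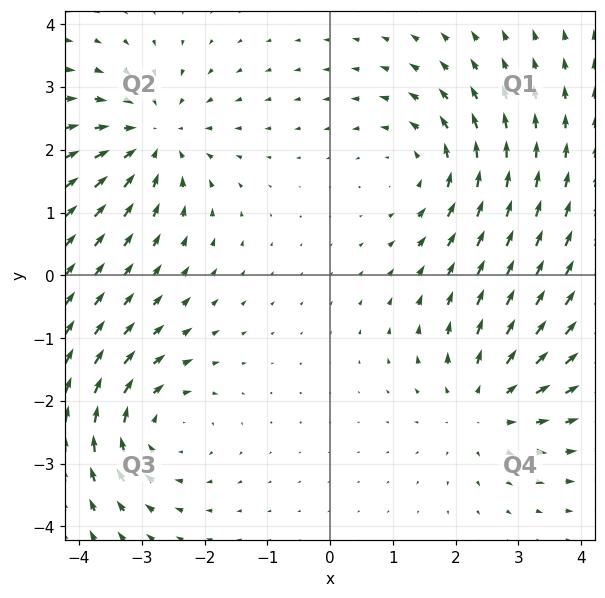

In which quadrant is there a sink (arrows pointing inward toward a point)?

Q2

The sink sits at approximately (-2.8, 2.2), which lies in quadrant Q2. The divergence there is about -4, negative as expected for a sink.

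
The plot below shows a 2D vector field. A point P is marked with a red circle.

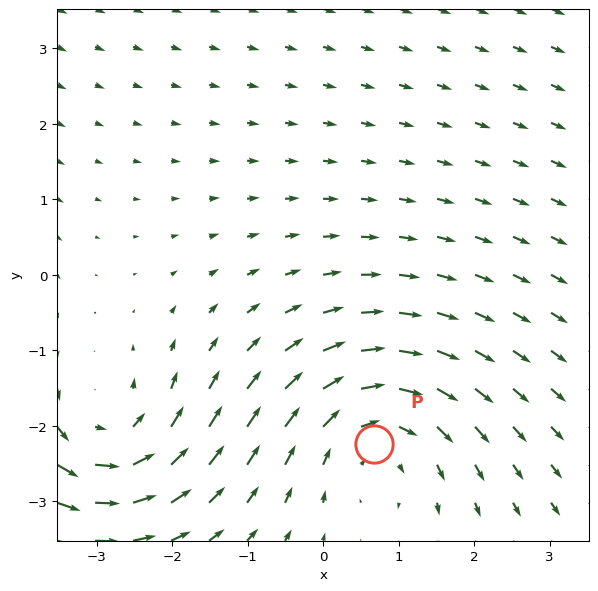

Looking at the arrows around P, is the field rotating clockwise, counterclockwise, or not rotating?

clockwise

Near P at (0.7, -2.2) the arrows circulate clockwise. The curl (z-component) there is about -3; negative curl means clockwise rotation.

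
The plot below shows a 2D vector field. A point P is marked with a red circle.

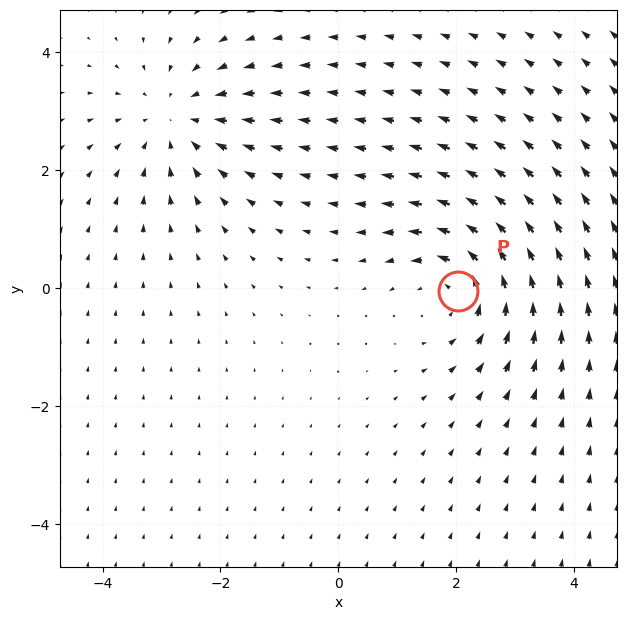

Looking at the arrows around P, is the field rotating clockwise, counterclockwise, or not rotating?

counterclockwise

Near P at (2.0, -0.1) the arrows circulate counterclockwise. The curl (z-component) there is about +4; positive curl means counterclockwise rotation.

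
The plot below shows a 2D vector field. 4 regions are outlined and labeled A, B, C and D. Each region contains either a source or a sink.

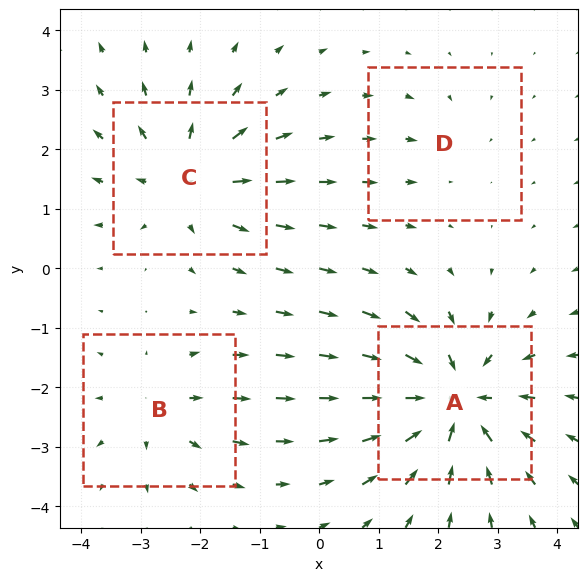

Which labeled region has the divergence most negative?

A

Divergence at each region's feature centre — A: about -7, B: about +3, C: about +5, D: about -2. Region A is most negative.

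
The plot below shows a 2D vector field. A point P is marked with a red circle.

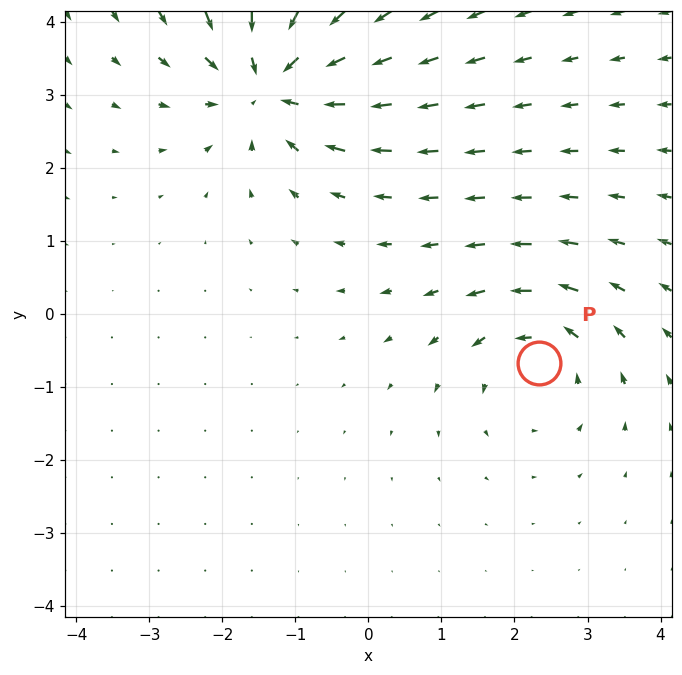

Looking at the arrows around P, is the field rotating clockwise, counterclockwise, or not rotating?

Near P at (2.3, -0.7) the arrows circulate counterclockwise. The curl (z-component) there is about +4; positive curl means counterclockwise rotation.

counterclockwise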